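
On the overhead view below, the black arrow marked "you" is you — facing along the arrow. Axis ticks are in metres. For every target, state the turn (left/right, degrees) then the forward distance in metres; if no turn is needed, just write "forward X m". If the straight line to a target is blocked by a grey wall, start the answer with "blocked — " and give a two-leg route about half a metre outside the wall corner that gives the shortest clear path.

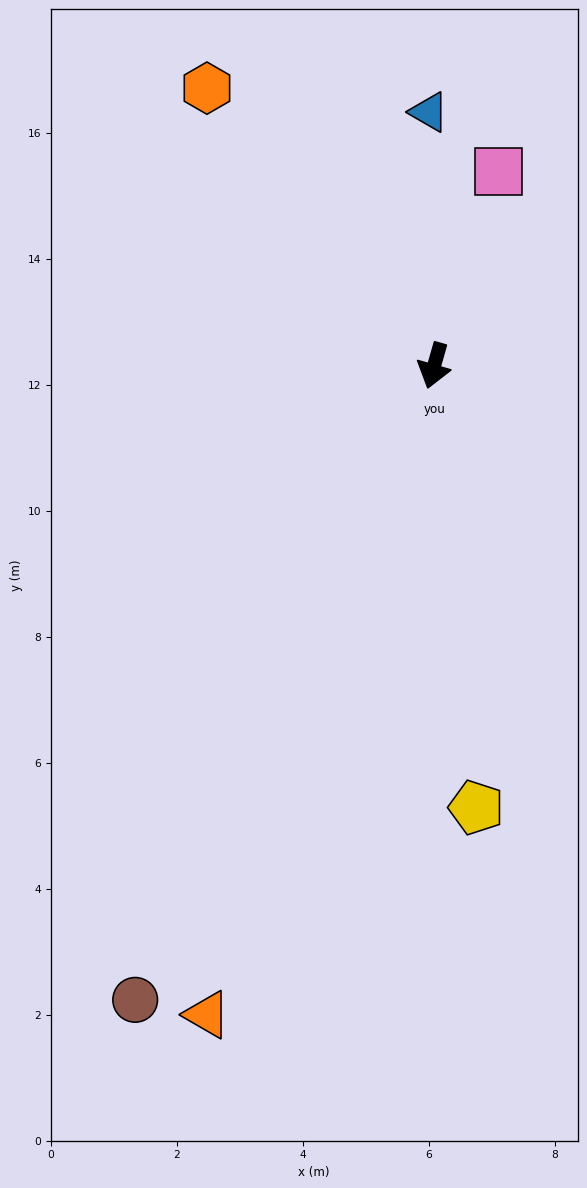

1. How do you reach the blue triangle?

turn right 163°, forward 4.0 m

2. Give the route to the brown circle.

turn right 9°, forward 11.1 m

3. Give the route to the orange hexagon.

turn right 125°, forward 5.7 m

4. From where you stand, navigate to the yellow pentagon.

turn left 21°, forward 7.0 m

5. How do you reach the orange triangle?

turn right 3°, forward 10.9 m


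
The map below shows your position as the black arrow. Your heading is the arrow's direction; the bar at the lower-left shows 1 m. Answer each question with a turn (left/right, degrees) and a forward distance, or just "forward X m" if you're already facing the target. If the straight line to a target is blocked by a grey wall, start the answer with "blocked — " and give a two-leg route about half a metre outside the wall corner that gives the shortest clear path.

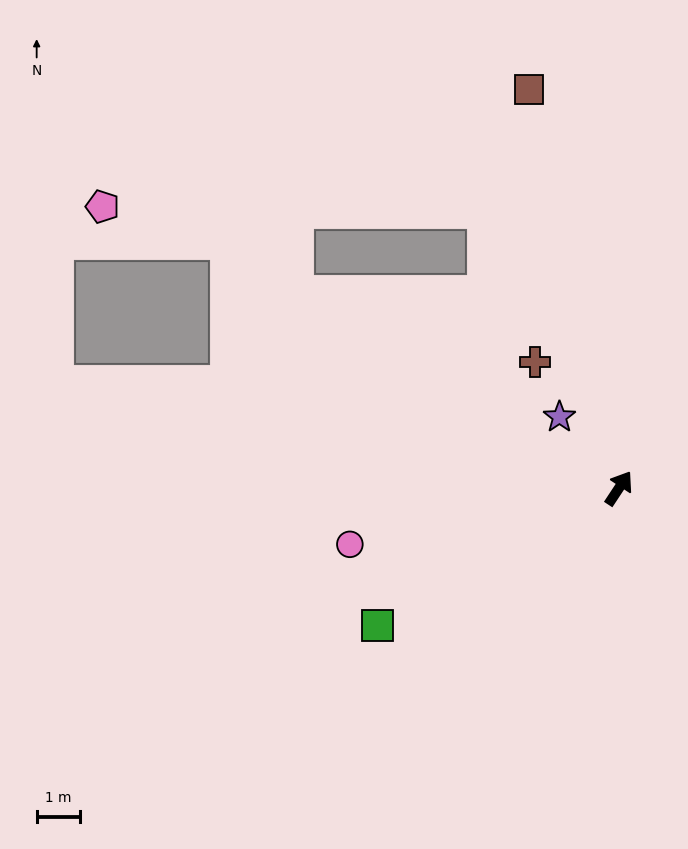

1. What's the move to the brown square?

turn left 46°, forward 9.5 m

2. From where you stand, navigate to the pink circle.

turn left 135°, forward 6.4 m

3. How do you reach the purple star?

turn left 73°, forward 2.2 m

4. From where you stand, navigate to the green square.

turn left 153°, forward 6.5 m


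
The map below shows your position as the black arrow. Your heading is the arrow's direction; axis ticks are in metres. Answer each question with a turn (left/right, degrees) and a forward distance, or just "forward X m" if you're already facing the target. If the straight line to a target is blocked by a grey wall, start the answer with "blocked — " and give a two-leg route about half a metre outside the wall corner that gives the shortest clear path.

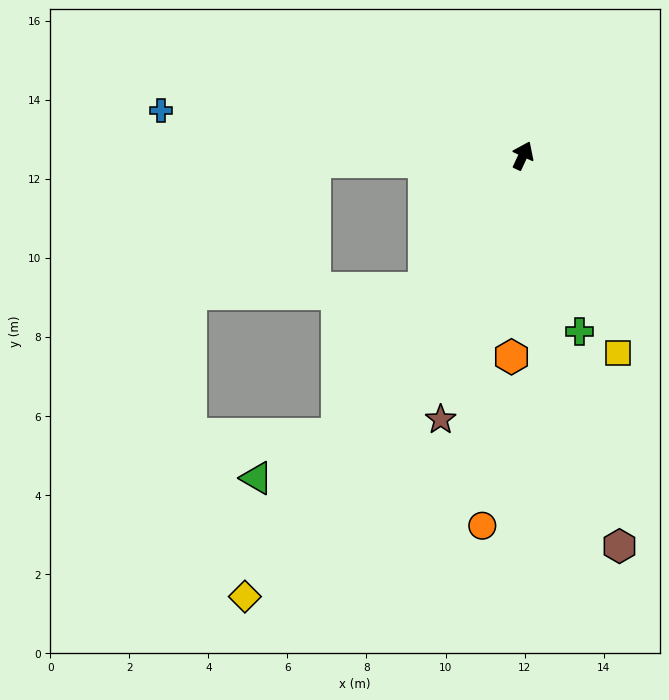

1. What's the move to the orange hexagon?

turn right 158°, forward 5.1 m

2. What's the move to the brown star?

turn right 172°, forward 7.0 m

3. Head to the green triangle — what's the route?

blocked — turn left 171°, forward 8.5 m, then turn right 28°, forward 2.3 m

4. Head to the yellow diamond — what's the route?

turn left 173°, forward 13.2 m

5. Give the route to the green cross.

turn right 137°, forward 4.7 m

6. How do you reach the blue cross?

turn left 108°, forward 9.2 m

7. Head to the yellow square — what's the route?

turn right 129°, forward 5.5 m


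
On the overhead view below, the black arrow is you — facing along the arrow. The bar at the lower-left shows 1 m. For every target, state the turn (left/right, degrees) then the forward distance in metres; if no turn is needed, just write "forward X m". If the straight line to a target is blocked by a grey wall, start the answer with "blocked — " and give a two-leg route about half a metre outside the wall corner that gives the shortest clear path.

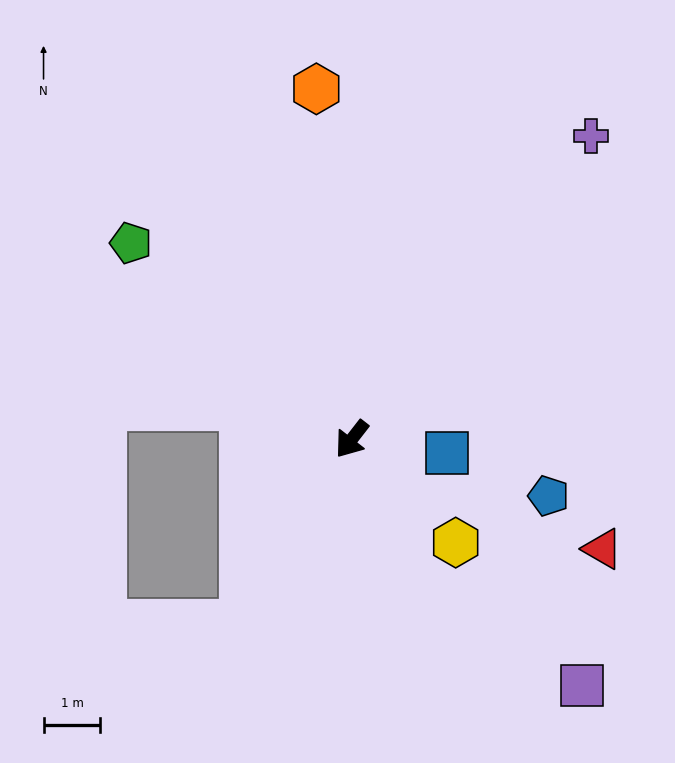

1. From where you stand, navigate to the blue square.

turn left 120°, forward 1.7 m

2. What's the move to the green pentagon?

turn right 94°, forward 5.2 m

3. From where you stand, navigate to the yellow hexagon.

turn left 83°, forward 2.6 m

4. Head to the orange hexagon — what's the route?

turn right 136°, forward 6.2 m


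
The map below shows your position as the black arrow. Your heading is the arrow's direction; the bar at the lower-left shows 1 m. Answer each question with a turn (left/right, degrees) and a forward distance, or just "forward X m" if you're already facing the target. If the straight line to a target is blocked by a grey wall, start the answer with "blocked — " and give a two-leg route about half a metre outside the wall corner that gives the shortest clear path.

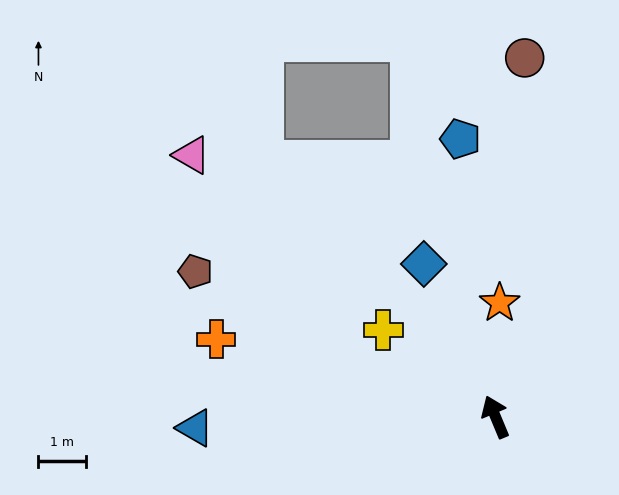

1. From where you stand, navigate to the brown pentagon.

turn left 42°, forward 7.0 m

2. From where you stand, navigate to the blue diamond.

turn left 2°, forward 3.6 m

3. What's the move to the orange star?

turn right 25°, forward 2.4 m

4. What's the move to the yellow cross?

turn left 30°, forward 3.0 m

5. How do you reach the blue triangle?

turn left 69°, forward 6.3 m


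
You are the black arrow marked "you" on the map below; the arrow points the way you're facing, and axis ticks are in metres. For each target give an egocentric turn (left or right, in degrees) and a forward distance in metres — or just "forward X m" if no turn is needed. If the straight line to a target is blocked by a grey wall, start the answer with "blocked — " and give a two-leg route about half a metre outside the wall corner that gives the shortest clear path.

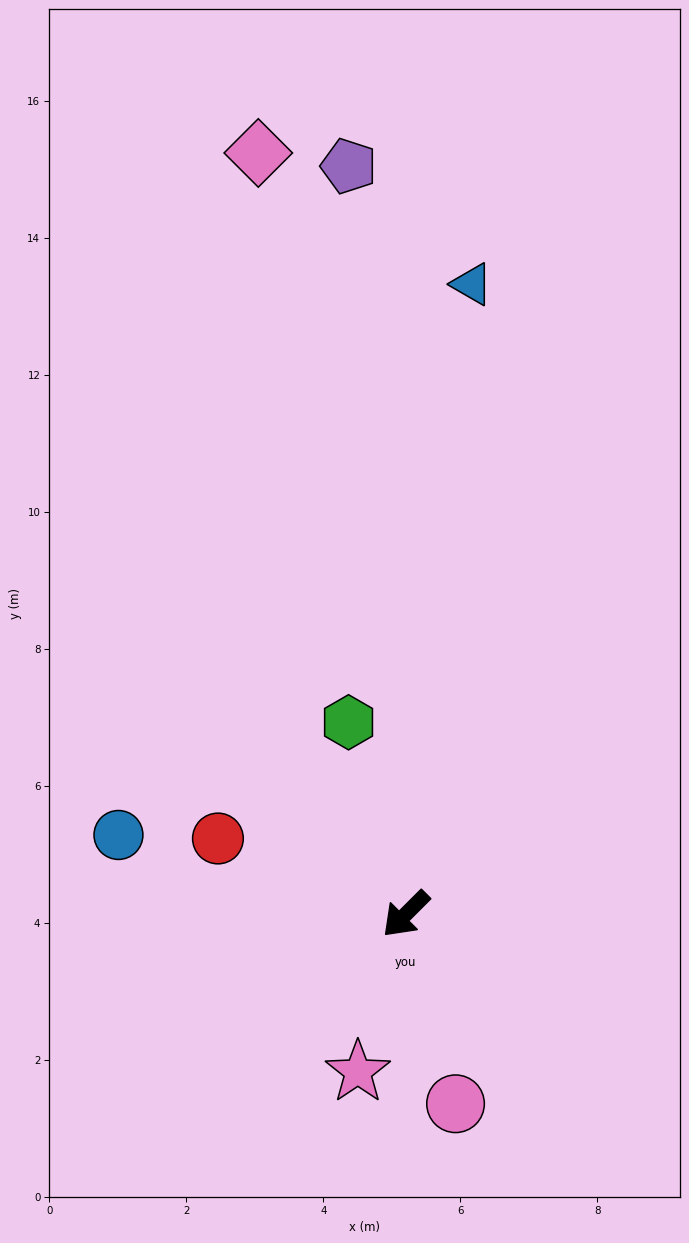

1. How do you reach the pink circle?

turn left 60°, forward 2.9 m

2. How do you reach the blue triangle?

turn right 141°, forward 9.2 m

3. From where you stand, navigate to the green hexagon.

turn right 118°, forward 2.9 m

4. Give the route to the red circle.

turn right 67°, forward 3.0 m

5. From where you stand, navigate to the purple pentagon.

turn right 131°, forward 11.0 m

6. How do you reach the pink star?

turn left 28°, forward 2.4 m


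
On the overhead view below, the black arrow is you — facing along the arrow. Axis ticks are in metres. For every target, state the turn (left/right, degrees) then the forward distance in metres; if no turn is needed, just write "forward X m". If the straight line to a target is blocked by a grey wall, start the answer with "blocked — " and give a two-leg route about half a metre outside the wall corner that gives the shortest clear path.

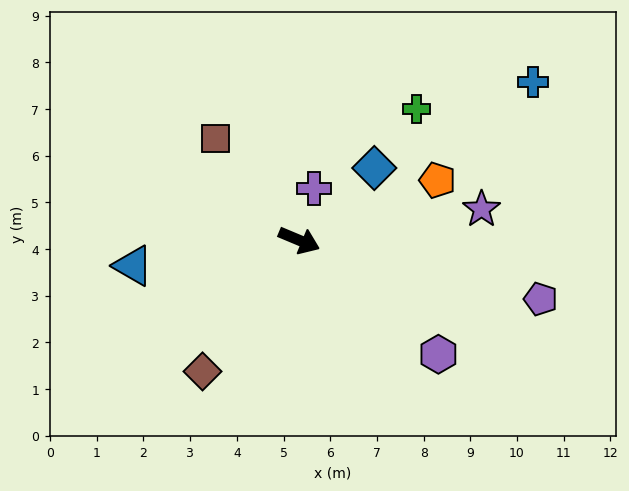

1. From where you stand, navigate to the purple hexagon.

turn right 17°, forward 3.9 m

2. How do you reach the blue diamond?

turn left 67°, forward 2.2 m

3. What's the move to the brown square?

turn left 152°, forward 2.8 m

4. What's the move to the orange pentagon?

turn left 46°, forward 3.2 m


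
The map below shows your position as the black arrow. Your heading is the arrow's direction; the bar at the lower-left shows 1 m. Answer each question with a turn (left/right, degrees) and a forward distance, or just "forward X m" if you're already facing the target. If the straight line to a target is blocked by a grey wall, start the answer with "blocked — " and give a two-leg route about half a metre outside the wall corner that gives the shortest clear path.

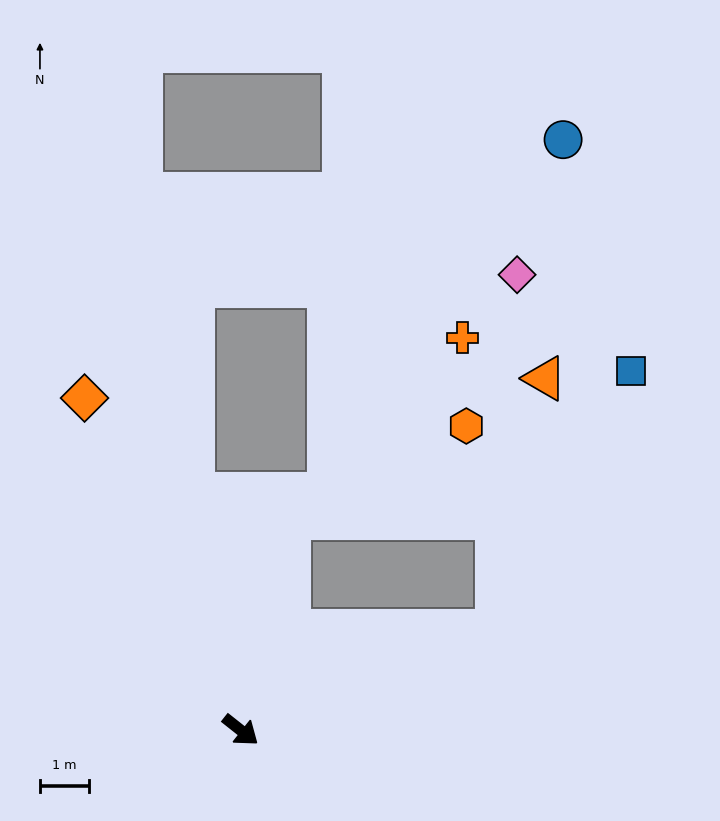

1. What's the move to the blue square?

blocked — turn left 60°, forward 5.5 m, then turn left 41°, forward 5.9 m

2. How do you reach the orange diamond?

turn left 154°, forward 7.4 m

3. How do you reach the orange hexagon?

blocked — turn left 115°, forward 4.4 m, then turn right 49°, forward 4.0 m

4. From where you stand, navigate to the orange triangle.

blocked — turn left 60°, forward 5.5 m, then turn left 57°, forward 5.2 m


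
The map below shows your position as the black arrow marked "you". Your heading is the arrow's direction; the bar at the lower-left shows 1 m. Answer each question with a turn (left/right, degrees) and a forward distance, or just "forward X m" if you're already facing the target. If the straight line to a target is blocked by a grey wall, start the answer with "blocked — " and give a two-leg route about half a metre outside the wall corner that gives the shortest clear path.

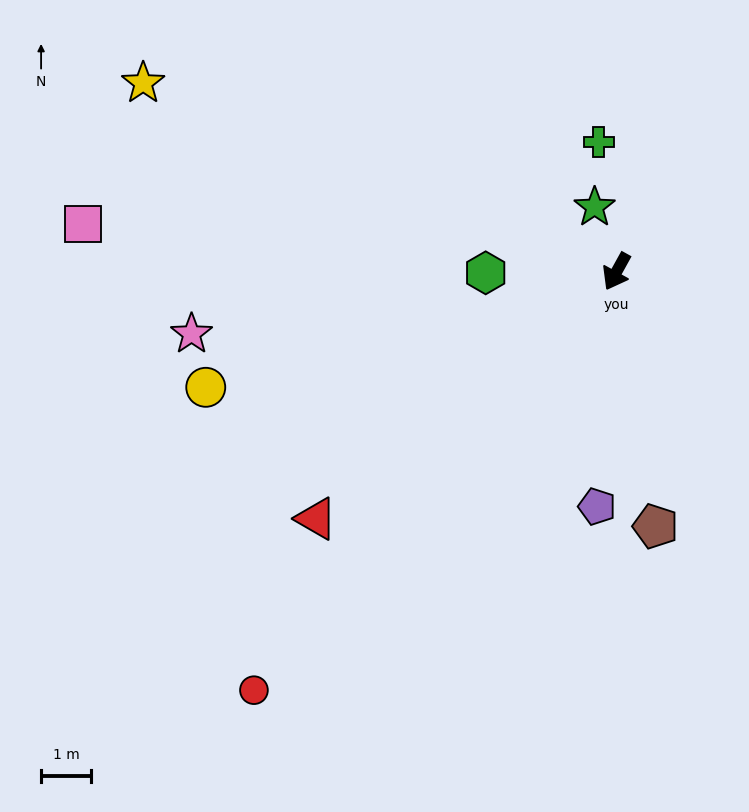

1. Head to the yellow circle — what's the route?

turn right 45°, forward 8.5 m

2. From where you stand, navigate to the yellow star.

turn right 83°, forward 10.2 m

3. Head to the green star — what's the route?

turn right 132°, forward 1.4 m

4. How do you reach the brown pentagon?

turn left 38°, forward 5.2 m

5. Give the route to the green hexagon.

turn right 61°, forward 2.6 m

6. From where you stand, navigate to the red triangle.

turn right 22°, forward 7.8 m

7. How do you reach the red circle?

turn right 12°, forward 11.1 m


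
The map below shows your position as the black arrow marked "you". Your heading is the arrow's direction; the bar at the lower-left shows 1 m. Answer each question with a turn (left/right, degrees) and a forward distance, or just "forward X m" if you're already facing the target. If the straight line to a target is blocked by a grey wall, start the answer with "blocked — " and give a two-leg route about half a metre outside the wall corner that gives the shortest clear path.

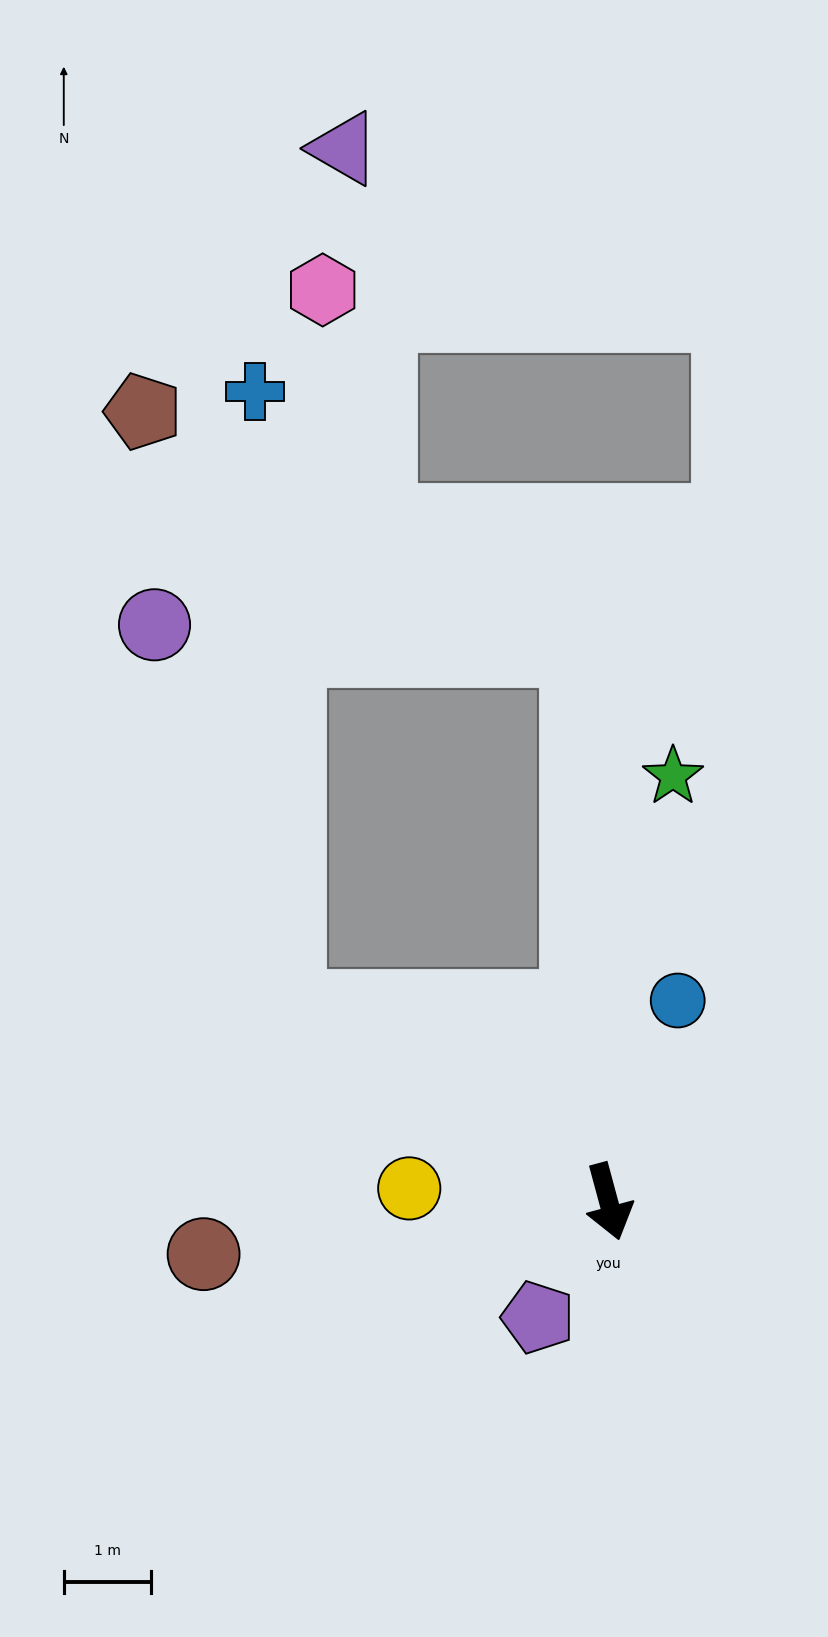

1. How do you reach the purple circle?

blocked — turn right 136°, forward 4.3 m, then turn right 40°, forward 4.6 m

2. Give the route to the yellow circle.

turn right 109°, forward 2.3 m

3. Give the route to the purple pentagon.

turn right 47°, forward 1.5 m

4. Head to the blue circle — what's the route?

turn left 146°, forward 2.4 m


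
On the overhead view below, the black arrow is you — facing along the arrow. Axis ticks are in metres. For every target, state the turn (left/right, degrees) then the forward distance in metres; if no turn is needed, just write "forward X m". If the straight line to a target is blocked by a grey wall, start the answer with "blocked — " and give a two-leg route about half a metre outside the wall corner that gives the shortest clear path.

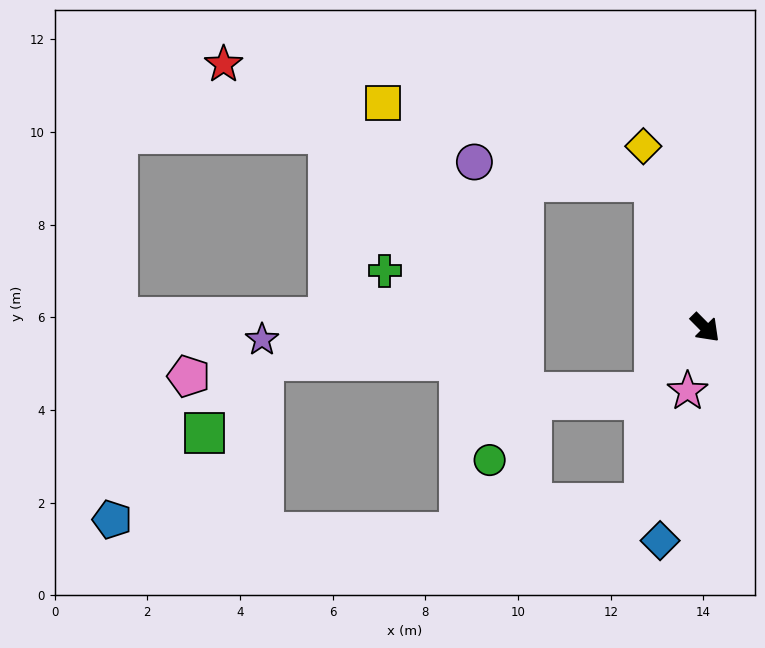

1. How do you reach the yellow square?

blocked — turn left 155°, forward 3.3 m, then turn left 54°, forward 6.1 m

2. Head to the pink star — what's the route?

turn right 60°, forward 1.4 m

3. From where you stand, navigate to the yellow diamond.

turn left 154°, forward 4.1 m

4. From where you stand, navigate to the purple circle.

blocked — turn left 155°, forward 3.3 m, then turn left 64°, forward 3.9 m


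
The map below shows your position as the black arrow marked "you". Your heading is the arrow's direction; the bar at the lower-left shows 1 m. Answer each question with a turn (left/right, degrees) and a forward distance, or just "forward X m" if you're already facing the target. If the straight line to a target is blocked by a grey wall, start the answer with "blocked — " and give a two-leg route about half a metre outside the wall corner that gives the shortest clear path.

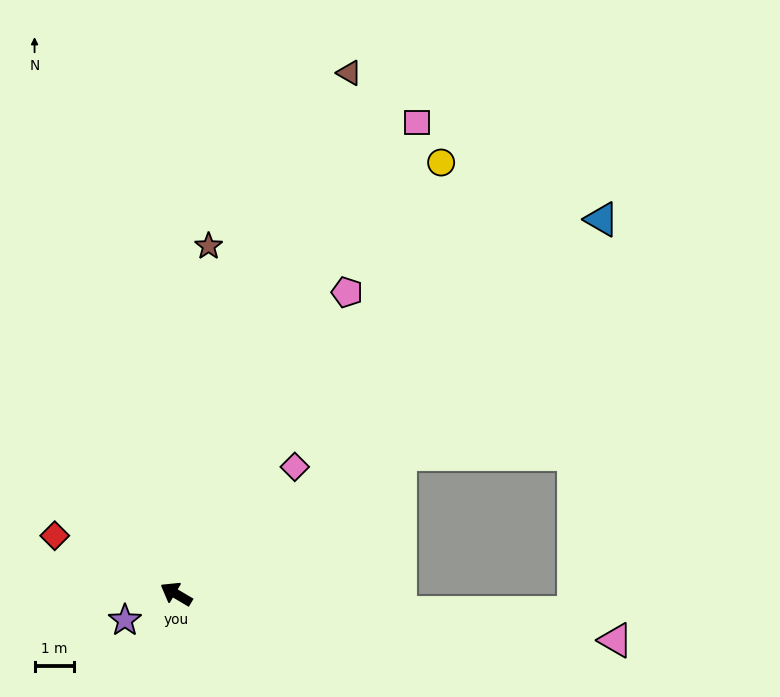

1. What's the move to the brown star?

turn right 65°, forward 8.9 m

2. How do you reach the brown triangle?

turn right 78°, forward 13.9 m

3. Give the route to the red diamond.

turn left 5°, forward 3.4 m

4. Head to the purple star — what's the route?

turn left 58°, forward 1.5 m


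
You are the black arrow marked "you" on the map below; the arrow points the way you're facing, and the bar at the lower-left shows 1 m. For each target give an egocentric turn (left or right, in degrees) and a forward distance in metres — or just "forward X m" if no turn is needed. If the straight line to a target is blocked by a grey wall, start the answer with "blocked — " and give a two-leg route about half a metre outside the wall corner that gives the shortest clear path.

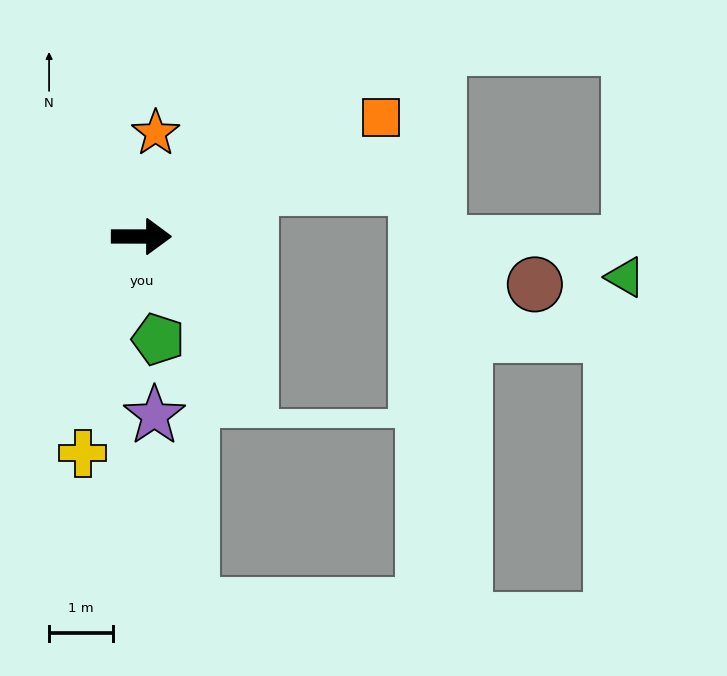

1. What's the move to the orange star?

turn left 82°, forward 1.6 m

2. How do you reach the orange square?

turn left 27°, forward 4.2 m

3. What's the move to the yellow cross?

turn right 105°, forward 3.5 m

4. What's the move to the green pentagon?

turn right 81°, forward 1.6 m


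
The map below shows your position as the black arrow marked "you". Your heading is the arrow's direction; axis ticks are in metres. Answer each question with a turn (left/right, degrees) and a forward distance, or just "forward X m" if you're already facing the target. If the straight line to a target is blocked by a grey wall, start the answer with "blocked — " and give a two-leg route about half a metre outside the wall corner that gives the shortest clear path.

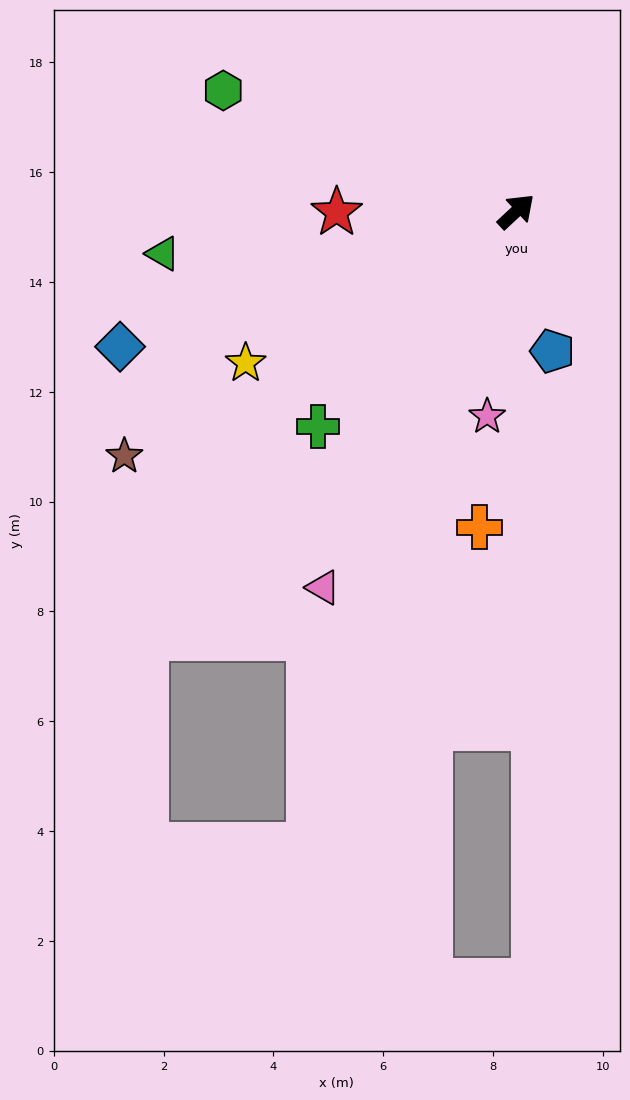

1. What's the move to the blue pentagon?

turn right 118°, forward 2.6 m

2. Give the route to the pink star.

turn right 141°, forward 3.8 m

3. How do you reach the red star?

turn left 137°, forward 3.3 m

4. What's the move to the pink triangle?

turn right 160°, forward 7.7 m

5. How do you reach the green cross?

turn right 176°, forward 5.3 m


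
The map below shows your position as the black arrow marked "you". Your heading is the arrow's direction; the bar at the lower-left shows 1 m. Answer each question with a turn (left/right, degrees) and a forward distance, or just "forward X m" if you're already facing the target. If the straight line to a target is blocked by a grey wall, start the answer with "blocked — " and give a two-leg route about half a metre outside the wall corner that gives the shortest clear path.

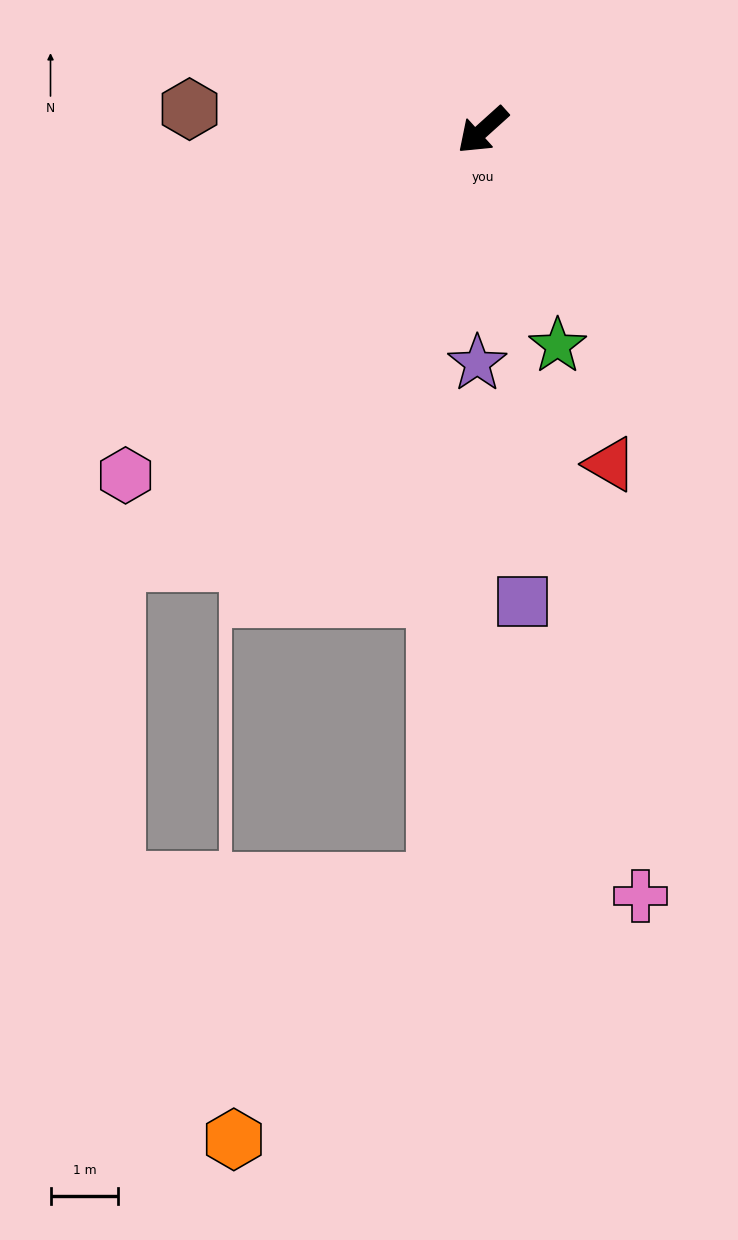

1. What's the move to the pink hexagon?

forward 7.3 m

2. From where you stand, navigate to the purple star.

turn left 47°, forward 3.4 m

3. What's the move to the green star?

turn left 67°, forward 3.4 m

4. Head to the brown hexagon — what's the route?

turn right 46°, forward 4.3 m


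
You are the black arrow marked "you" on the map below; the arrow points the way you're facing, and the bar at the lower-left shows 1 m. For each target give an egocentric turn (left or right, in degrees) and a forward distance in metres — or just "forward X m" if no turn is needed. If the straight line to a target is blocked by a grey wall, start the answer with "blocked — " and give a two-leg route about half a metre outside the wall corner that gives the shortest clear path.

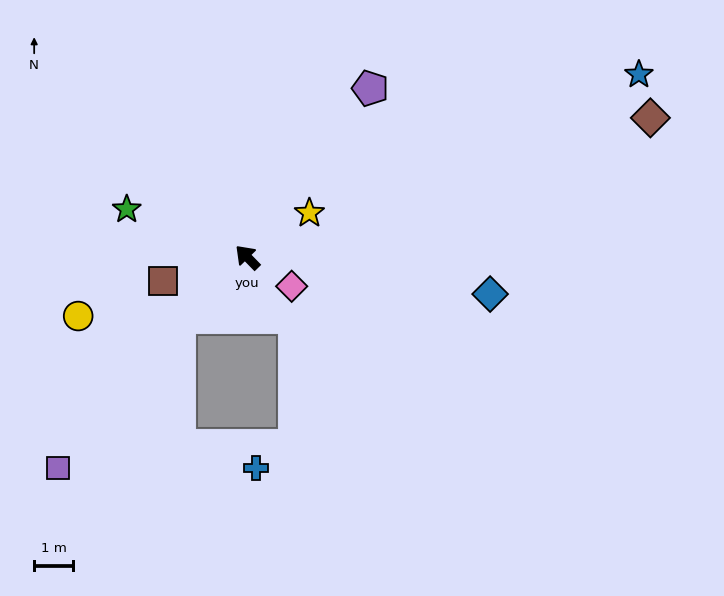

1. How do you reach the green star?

turn left 24°, forward 3.3 m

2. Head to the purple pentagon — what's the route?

turn right 80°, forward 5.4 m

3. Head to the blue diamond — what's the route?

turn right 143°, forward 6.3 m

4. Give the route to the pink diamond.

turn right 168°, forward 1.4 m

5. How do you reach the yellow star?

turn right 99°, forward 2.0 m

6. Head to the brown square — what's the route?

turn left 61°, forward 2.3 m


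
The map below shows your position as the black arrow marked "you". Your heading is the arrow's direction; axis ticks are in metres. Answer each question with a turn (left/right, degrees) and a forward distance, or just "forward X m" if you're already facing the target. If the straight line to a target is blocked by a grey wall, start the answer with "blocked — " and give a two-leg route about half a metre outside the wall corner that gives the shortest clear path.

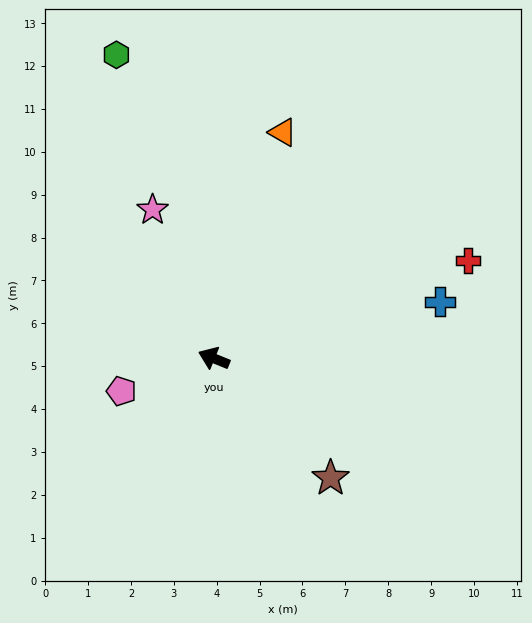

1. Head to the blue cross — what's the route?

turn right 144°, forward 5.4 m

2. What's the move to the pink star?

turn right 45°, forward 3.8 m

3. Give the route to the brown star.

turn left 156°, forward 3.9 m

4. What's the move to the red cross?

turn right 137°, forward 6.4 m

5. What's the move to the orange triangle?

turn right 85°, forward 5.5 m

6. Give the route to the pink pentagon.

turn left 42°, forward 2.3 m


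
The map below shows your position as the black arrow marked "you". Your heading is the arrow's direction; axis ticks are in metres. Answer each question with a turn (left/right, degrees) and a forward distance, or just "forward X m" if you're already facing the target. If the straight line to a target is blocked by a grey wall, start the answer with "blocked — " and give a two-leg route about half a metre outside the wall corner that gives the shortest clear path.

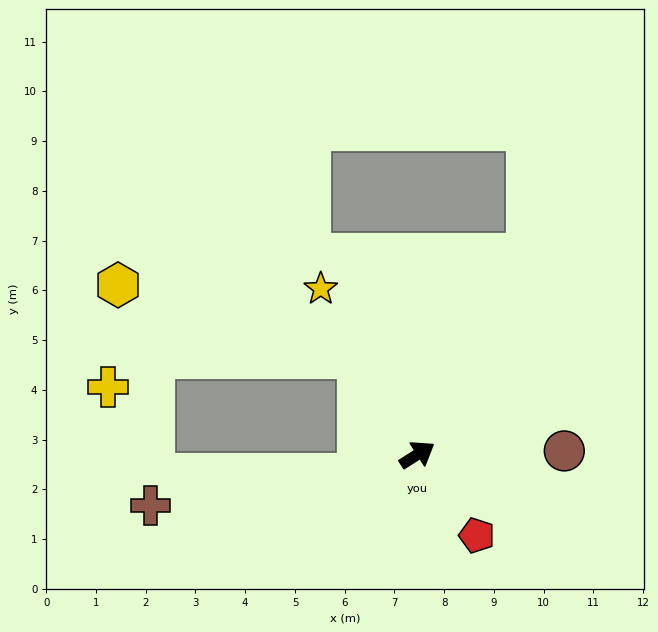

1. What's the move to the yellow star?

turn left 88°, forward 3.9 m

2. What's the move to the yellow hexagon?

blocked — turn left 89°, forward 2.3 m, then turn left 42°, forward 5.1 m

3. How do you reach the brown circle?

turn right 31°, forward 3.0 m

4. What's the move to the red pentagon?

turn right 86°, forward 2.0 m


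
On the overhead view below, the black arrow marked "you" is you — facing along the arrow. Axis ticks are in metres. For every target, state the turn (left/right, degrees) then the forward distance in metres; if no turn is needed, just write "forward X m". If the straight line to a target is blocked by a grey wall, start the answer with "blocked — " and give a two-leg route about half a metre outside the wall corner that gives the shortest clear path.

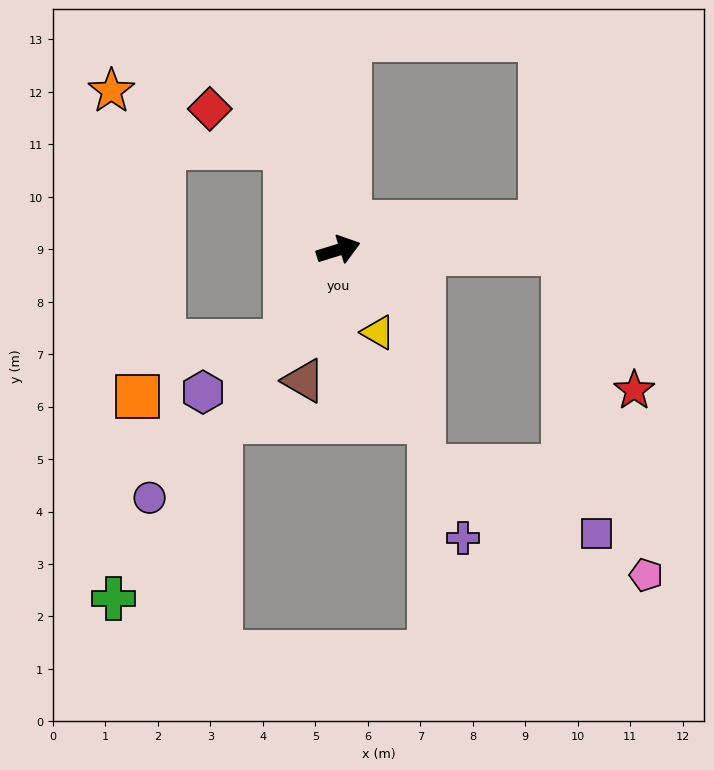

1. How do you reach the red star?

blocked — turn right 18°, forward 4.3 m, then turn right 62°, forward 2.9 m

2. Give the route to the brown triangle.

turn right 122°, forward 2.6 m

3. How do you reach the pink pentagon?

blocked — turn right 18°, forward 4.3 m, then turn right 75°, forward 6.3 m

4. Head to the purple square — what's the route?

blocked — turn right 18°, forward 4.3 m, then turn right 82°, forward 5.4 m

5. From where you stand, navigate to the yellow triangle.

turn right 81°, forward 1.7 m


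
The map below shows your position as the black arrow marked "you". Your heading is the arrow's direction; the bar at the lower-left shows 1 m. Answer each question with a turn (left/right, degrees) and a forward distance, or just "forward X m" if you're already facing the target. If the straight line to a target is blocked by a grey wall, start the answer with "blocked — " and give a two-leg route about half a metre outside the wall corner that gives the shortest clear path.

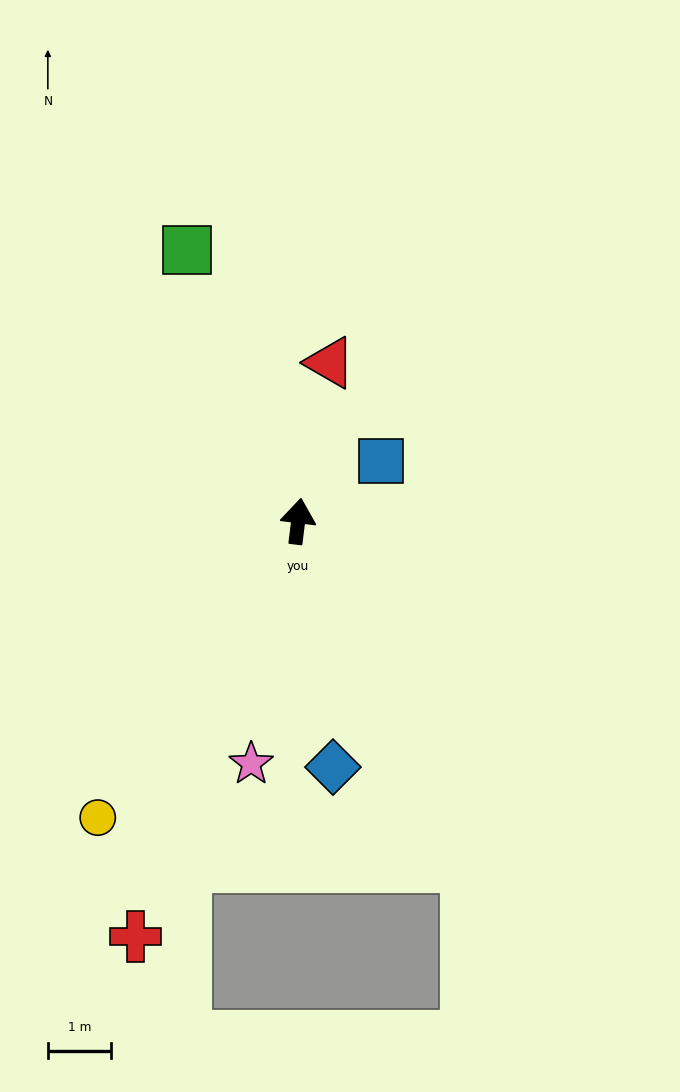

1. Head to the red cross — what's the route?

turn left 166°, forward 7.0 m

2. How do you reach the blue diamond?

turn right 165°, forward 3.9 m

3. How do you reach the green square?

turn left 29°, forward 4.6 m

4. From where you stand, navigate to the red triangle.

turn right 4°, forward 2.5 m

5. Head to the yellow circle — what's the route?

turn left 153°, forward 5.6 m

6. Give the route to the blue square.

turn right 47°, forward 1.6 m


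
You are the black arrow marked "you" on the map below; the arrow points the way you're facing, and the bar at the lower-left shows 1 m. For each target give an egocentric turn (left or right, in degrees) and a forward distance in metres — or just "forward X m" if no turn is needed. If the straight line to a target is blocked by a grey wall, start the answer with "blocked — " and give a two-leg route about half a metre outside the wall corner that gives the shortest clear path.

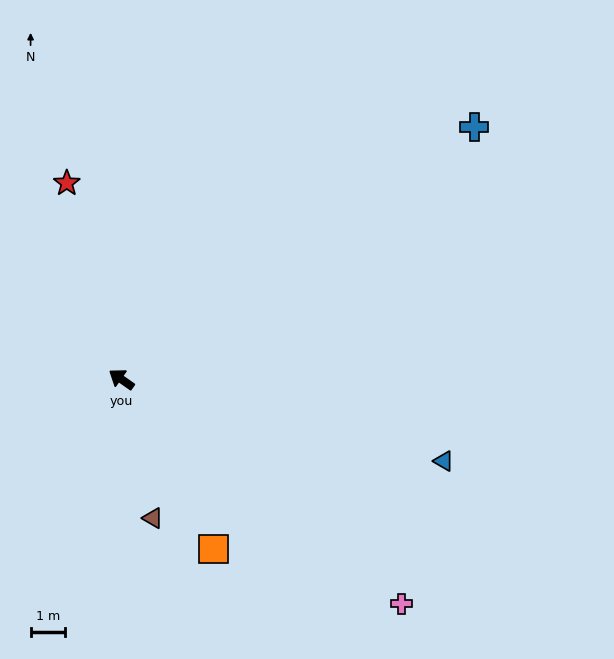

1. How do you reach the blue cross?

turn right 109°, forward 12.7 m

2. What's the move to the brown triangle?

turn left 138°, forward 4.2 m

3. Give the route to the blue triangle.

turn right 159°, forward 9.7 m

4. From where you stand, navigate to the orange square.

turn left 154°, forward 5.6 m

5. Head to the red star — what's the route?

turn right 39°, forward 6.0 m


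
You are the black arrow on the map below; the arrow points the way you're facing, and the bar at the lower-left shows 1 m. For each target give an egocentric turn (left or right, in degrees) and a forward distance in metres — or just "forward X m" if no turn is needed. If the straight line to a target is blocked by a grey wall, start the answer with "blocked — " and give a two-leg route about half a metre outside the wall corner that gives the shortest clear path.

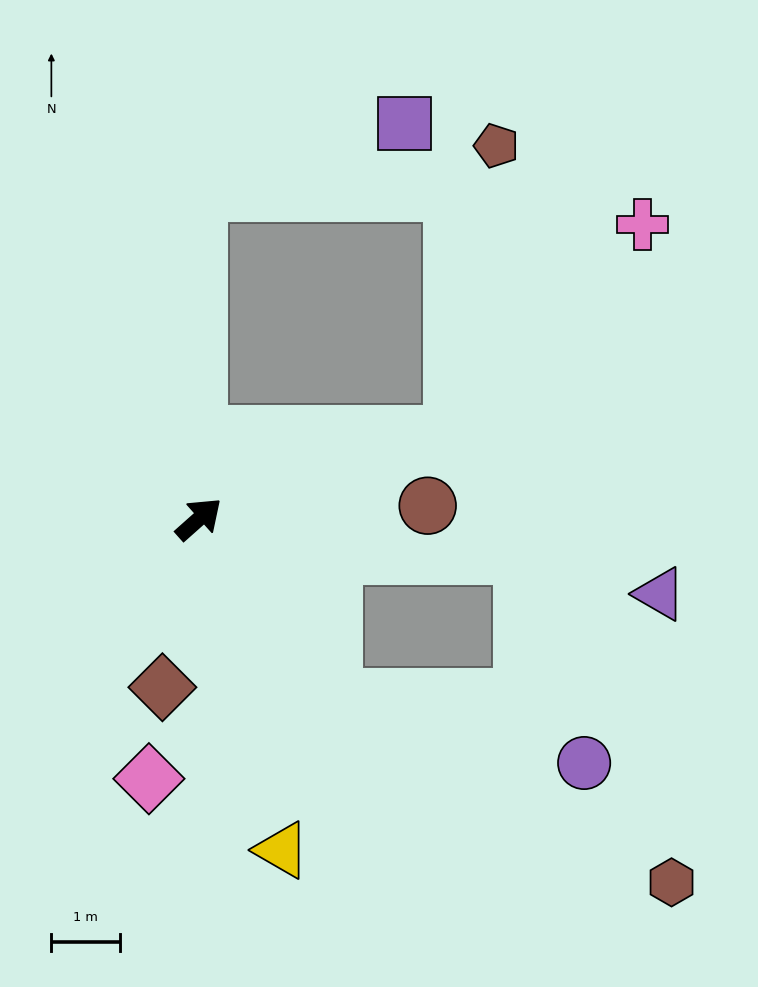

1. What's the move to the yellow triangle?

turn right 118°, forward 5.0 m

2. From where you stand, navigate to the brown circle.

turn right 38°, forward 3.4 m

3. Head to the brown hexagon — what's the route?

blocked — turn right 95°, forward 3.3 m, then turn left 25°, forward 5.6 m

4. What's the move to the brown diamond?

turn right 144°, forward 2.5 m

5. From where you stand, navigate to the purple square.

blocked — turn left 49°, forward 4.8 m, then turn right 72°, forward 3.2 m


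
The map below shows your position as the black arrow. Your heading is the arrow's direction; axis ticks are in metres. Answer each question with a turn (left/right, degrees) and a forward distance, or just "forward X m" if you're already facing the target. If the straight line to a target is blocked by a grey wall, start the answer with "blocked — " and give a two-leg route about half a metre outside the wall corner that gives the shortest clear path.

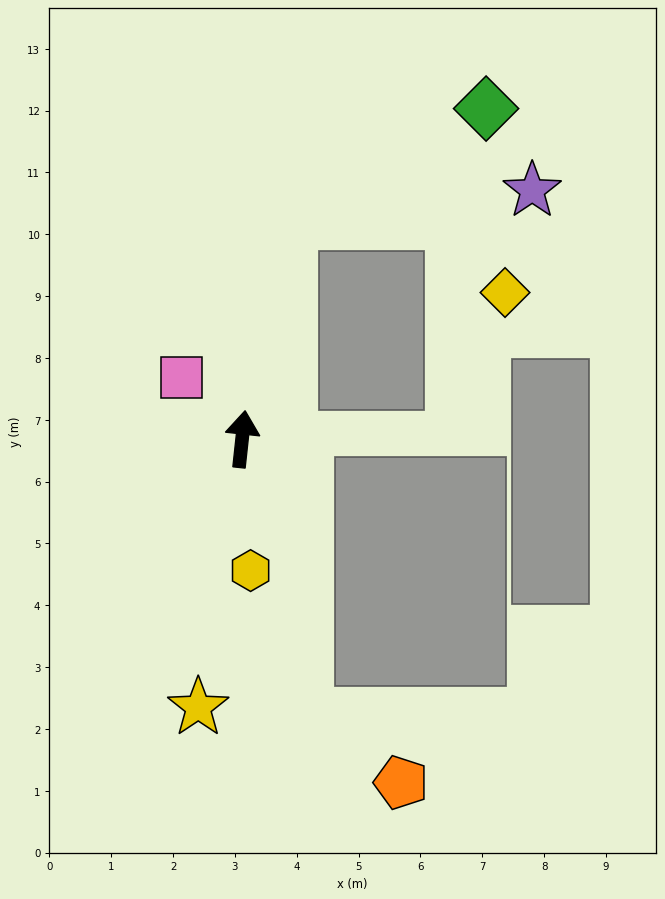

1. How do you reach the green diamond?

blocked — turn right 7°, forward 3.6 m, then turn right 46°, forward 3.7 m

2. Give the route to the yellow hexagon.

turn right 170°, forward 2.1 m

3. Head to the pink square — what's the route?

turn left 51°, forward 1.4 m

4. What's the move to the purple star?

blocked — turn right 7°, forward 3.6 m, then turn right 69°, forward 3.9 m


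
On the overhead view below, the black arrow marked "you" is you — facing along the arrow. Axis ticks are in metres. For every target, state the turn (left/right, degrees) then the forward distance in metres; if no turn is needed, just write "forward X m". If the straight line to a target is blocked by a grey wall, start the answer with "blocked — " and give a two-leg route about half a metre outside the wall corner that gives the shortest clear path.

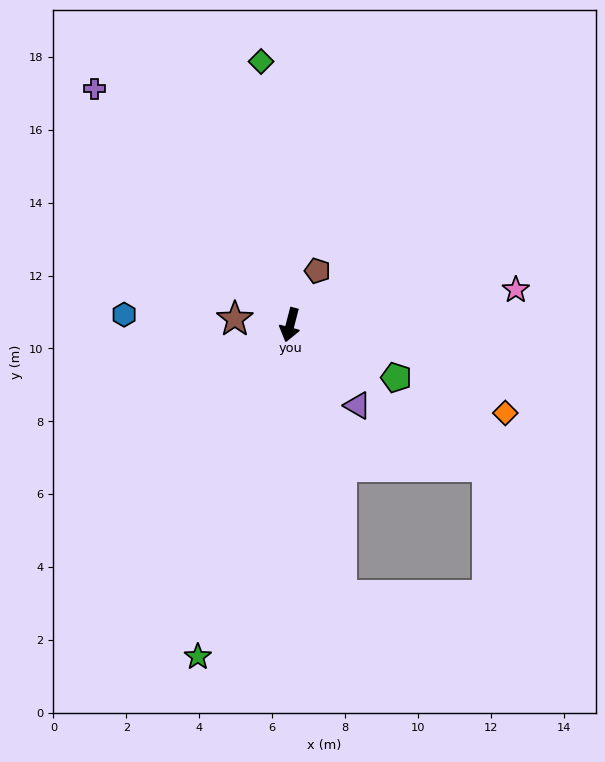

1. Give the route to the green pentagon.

turn left 78°, forward 3.3 m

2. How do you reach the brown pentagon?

turn left 168°, forward 1.7 m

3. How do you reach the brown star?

turn right 81°, forward 1.5 m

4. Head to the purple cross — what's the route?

turn right 126°, forward 8.4 m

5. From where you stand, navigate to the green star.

forward 9.4 m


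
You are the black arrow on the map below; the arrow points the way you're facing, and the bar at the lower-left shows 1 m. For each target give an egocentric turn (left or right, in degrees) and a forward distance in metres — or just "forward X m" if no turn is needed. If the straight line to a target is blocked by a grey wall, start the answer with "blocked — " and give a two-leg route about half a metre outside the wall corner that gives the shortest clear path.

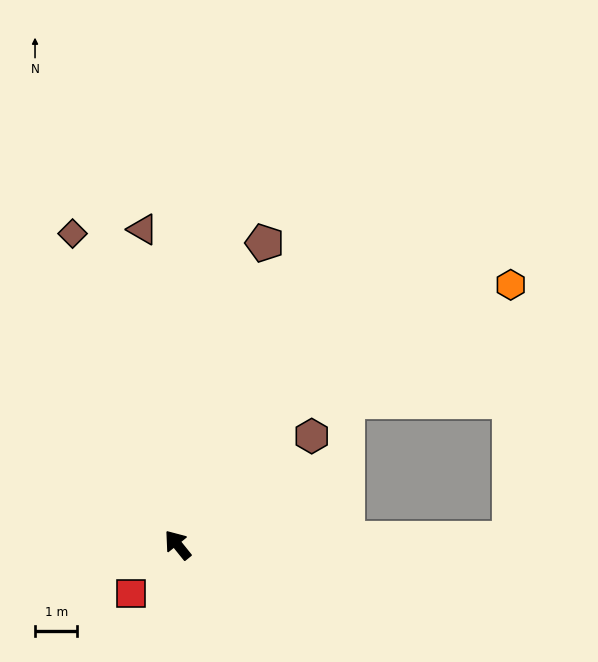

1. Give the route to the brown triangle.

turn right 33°, forward 7.5 m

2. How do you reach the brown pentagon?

turn right 55°, forward 7.4 m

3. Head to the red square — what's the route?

turn left 97°, forward 1.6 m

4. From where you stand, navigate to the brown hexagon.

turn right 90°, forward 4.1 m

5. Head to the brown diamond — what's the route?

turn right 20°, forward 7.7 m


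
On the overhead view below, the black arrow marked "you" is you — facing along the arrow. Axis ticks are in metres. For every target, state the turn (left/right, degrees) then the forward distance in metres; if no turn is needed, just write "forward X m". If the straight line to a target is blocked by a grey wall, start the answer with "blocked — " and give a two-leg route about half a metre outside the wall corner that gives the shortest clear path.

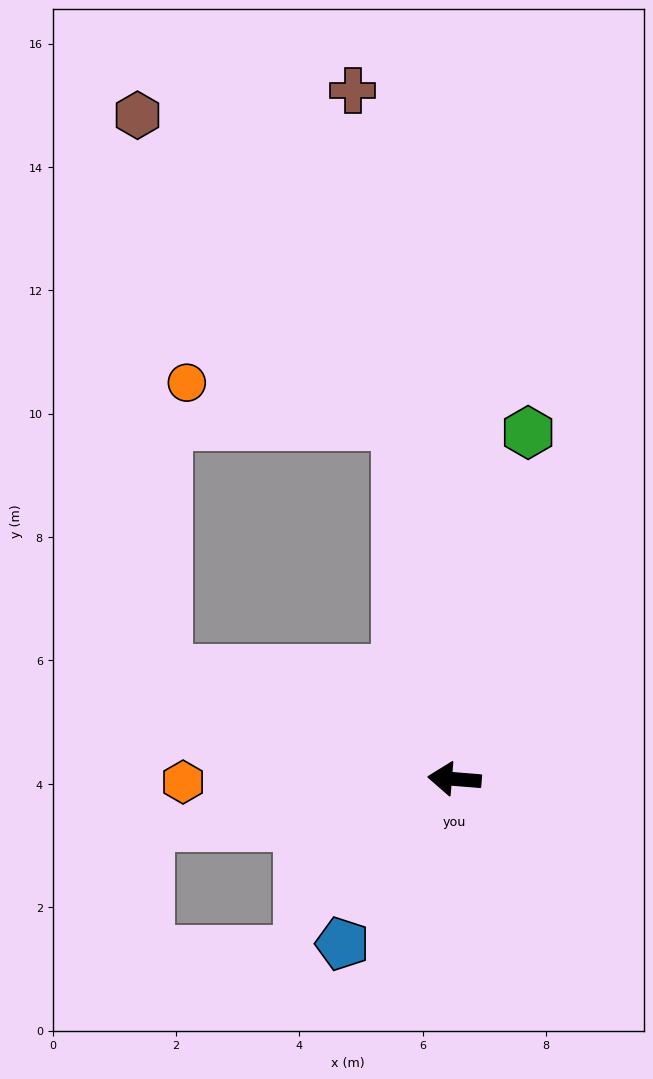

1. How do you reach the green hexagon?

turn right 97°, forward 5.7 m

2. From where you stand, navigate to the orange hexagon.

turn left 5°, forward 4.4 m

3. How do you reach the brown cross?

turn right 77°, forward 11.3 m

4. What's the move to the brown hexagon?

blocked — turn right 76°, forward 5.8 m, then turn left 31°, forward 6.5 m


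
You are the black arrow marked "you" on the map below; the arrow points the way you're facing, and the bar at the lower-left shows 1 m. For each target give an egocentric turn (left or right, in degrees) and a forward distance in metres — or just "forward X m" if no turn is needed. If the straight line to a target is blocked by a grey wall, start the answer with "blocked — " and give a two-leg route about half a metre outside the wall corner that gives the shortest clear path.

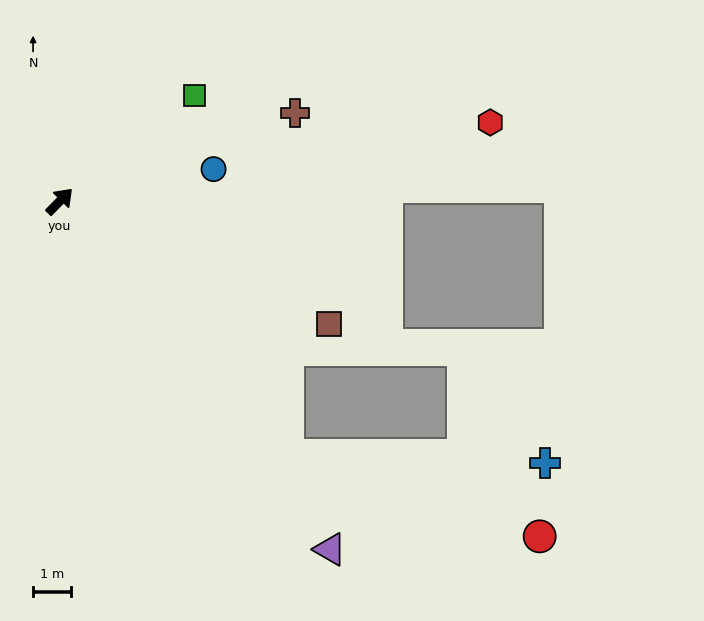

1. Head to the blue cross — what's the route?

blocked — turn right 94°, forward 8.9 m, then turn left 47°, forward 6.7 m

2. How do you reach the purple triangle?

turn right 98°, forward 11.5 m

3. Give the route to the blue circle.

turn right 34°, forward 4.1 m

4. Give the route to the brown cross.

turn right 25°, forward 6.6 m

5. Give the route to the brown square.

turn right 70°, forward 7.7 m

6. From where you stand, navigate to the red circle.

blocked — turn right 94°, forward 8.9 m, then turn left 31°, forward 6.9 m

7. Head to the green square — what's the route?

turn right 7°, forward 4.5 m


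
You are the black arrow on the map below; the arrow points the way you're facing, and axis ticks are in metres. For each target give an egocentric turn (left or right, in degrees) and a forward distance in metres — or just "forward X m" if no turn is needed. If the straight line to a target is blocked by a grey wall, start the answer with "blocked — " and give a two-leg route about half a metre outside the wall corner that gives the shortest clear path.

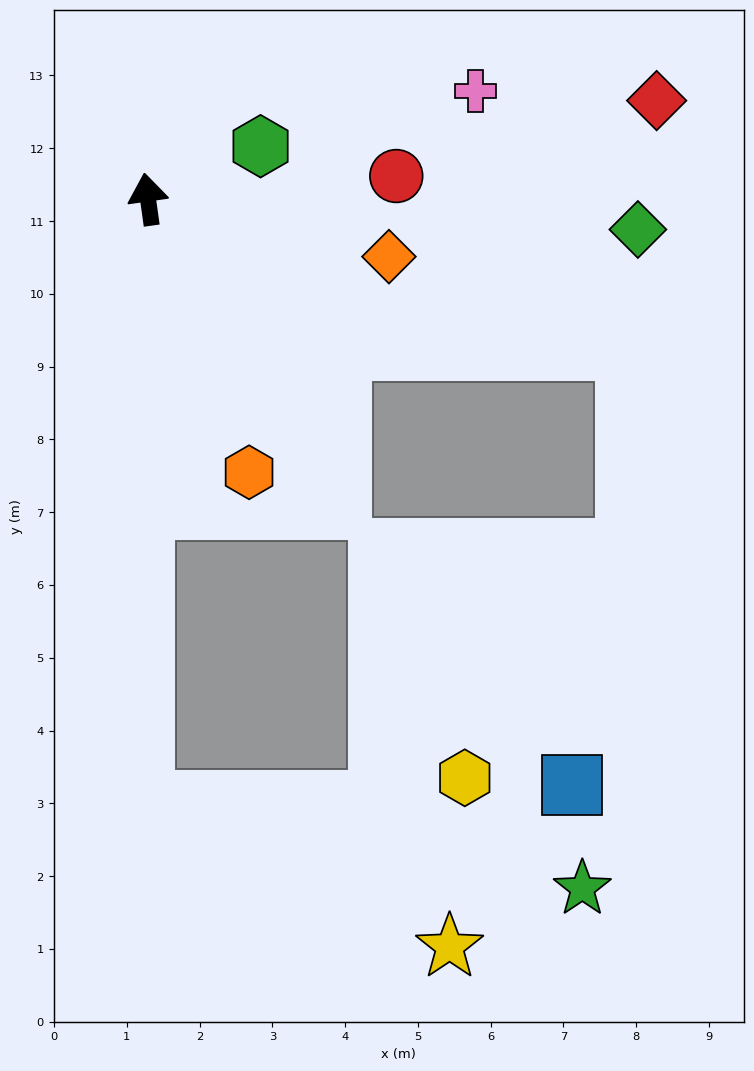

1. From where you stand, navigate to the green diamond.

turn right 102°, forward 6.7 m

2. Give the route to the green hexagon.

turn right 73°, forward 1.7 m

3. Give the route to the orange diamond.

turn right 111°, forward 3.4 m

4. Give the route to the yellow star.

blocked — turn left 172°, forward 8.3 m, then turn left 65°, forward 4.7 m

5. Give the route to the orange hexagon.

turn right 168°, forward 4.0 m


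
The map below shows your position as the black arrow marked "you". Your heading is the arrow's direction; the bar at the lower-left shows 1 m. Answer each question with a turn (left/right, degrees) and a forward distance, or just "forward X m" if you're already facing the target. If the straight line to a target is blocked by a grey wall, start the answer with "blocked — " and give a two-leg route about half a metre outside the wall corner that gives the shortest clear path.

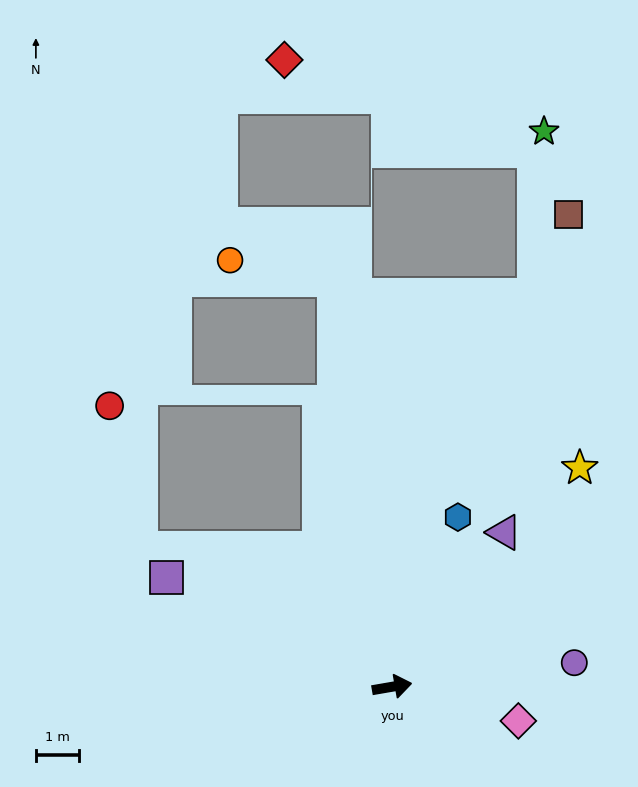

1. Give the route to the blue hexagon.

turn left 59°, forward 4.3 m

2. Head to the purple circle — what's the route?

turn right 2°, forward 4.3 m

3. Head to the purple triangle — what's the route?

turn left 44°, forward 4.5 m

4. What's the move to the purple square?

turn left 144°, forward 5.9 m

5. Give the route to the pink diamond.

turn right 25°, forward 3.1 m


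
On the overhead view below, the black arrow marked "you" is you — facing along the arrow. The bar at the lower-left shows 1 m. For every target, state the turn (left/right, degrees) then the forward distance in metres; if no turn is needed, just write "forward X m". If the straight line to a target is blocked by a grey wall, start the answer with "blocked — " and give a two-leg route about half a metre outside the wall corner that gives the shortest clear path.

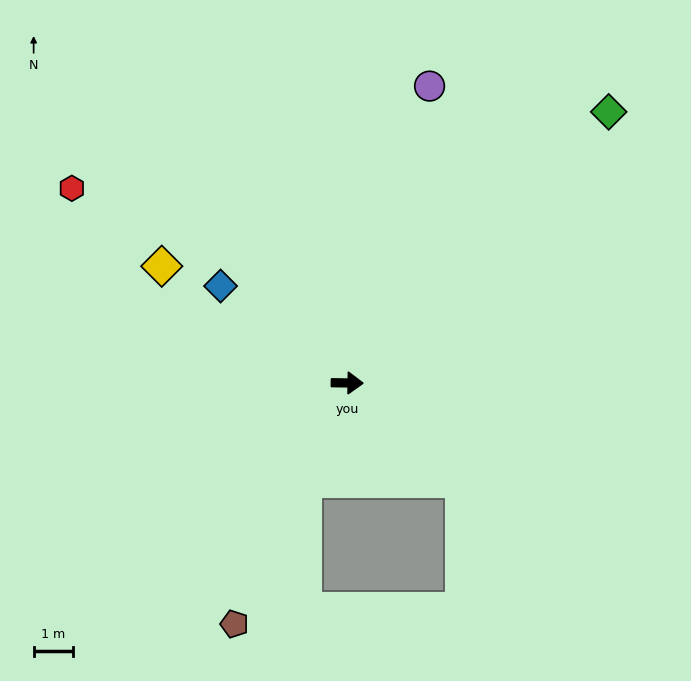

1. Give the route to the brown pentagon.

turn right 114°, forward 6.8 m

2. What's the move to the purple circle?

turn left 75°, forward 7.8 m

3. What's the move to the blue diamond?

turn left 143°, forward 4.1 m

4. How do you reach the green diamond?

turn left 47°, forward 9.6 m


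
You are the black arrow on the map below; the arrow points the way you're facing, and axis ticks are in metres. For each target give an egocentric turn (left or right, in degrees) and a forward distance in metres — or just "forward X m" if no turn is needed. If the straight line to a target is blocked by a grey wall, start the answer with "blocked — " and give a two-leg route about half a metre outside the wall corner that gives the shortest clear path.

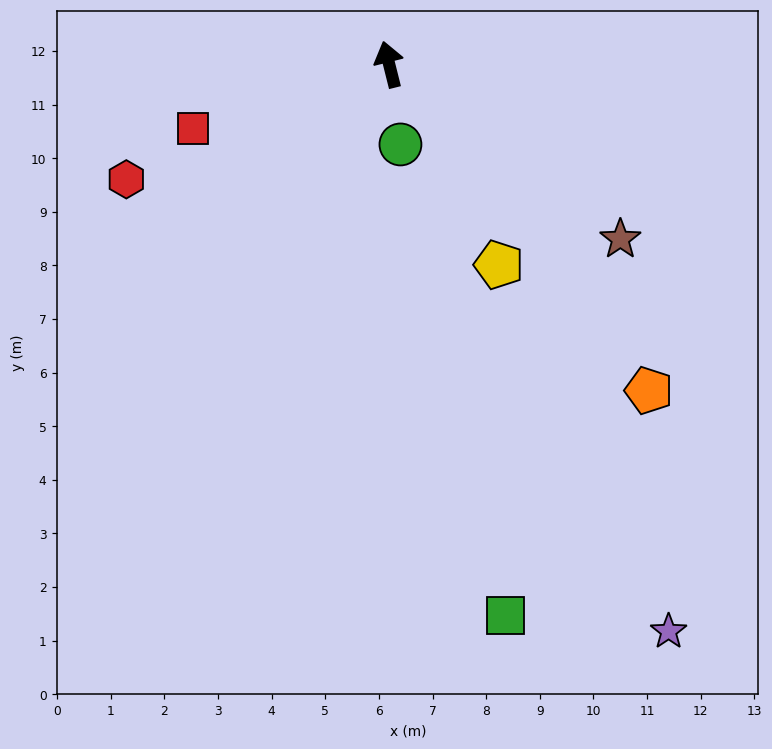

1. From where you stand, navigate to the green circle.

turn left 174°, forward 1.5 m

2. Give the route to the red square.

turn left 94°, forward 3.8 m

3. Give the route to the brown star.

turn right 141°, forward 5.4 m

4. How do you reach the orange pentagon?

turn right 156°, forward 7.8 m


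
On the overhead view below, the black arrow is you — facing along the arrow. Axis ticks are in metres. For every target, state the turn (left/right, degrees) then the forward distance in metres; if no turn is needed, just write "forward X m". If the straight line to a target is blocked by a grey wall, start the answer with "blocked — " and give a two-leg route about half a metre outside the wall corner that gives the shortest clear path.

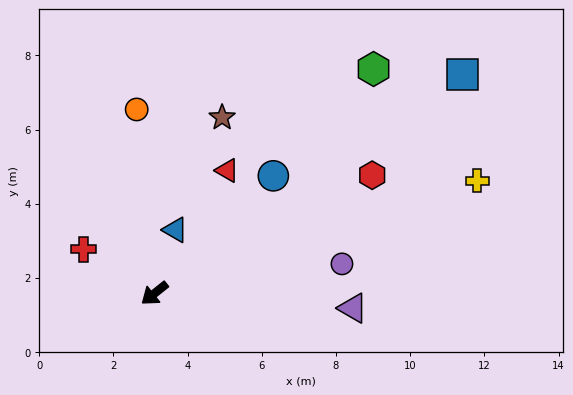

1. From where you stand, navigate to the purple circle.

turn left 150°, forward 5.1 m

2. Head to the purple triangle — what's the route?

turn left 137°, forward 5.4 m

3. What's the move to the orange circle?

turn right 123°, forward 5.0 m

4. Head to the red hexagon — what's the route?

turn left 170°, forward 6.7 m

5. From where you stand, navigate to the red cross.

turn right 70°, forward 2.3 m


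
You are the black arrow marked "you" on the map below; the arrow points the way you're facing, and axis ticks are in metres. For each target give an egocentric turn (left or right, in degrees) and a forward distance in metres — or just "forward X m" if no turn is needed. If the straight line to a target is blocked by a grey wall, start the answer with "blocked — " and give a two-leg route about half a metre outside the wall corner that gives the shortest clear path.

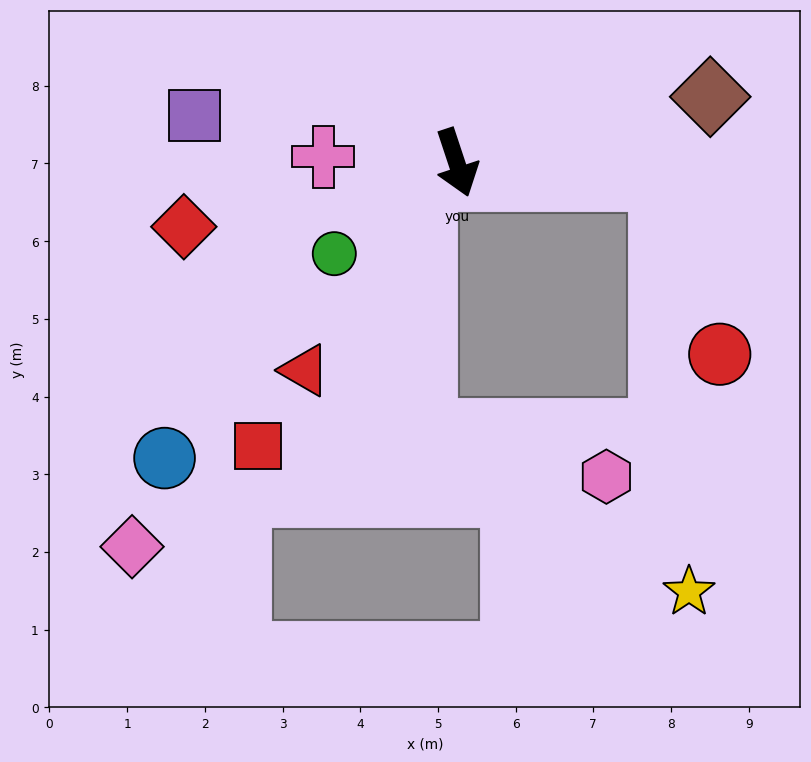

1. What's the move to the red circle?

blocked — turn left 67°, forward 2.6 m, then turn right 67°, forward 2.4 m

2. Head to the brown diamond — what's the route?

turn left 86°, forward 3.4 m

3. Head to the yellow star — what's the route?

blocked — turn left 67°, forward 2.6 m, then turn right 82°, forward 5.3 m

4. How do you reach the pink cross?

turn right 111°, forward 1.7 m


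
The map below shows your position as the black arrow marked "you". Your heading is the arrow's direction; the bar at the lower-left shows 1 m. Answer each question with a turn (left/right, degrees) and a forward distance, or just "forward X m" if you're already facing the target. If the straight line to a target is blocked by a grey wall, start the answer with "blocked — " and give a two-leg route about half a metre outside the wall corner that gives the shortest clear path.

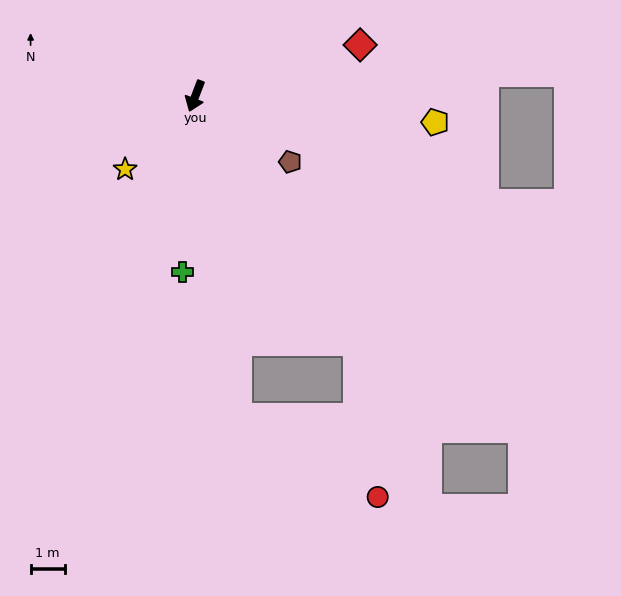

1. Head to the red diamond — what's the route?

turn left 128°, forward 5.1 m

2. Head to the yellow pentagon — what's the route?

turn left 105°, forward 7.1 m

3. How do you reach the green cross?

turn left 17°, forward 5.2 m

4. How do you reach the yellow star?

turn right 23°, forward 3.0 m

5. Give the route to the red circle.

blocked — turn left 54°, forward 8.6 m, then turn right 26°, forward 4.6 m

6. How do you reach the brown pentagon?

turn left 76°, forward 3.4 m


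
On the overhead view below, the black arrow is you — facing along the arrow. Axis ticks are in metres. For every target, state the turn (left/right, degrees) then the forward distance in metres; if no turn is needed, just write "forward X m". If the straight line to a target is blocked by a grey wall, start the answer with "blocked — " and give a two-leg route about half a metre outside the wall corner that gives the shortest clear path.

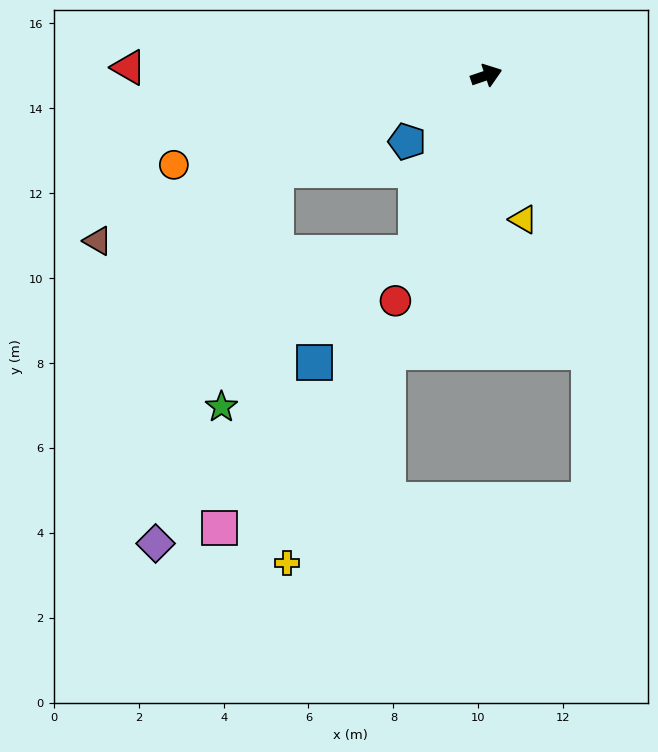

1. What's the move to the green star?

blocked — turn right 175°, forward 5.4 m, then turn left 53°, forward 5.7 m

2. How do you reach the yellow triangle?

turn right 94°, forward 3.5 m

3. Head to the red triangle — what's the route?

turn left 160°, forward 8.4 m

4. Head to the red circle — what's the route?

turn right 131°, forward 5.7 m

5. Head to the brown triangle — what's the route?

turn right 176°, forward 9.9 m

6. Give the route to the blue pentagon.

turn right 159°, forward 2.4 m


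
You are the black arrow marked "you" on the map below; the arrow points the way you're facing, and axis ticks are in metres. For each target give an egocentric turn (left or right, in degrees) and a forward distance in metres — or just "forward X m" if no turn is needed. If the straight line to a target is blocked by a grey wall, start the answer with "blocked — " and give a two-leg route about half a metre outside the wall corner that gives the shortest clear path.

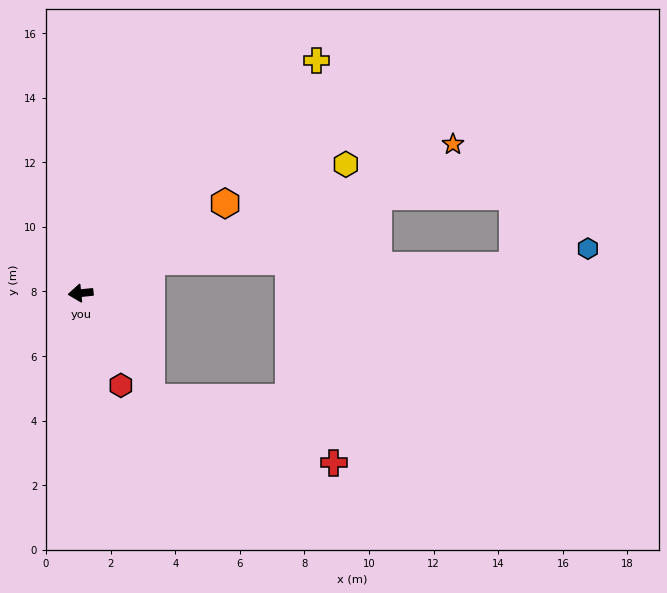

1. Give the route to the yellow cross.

turn right 141°, forward 10.3 m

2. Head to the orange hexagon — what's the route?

turn right 154°, forward 5.3 m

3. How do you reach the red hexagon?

turn left 108°, forward 3.1 m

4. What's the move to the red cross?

blocked — turn left 118°, forward 3.9 m, then turn left 37°, forward 6.0 m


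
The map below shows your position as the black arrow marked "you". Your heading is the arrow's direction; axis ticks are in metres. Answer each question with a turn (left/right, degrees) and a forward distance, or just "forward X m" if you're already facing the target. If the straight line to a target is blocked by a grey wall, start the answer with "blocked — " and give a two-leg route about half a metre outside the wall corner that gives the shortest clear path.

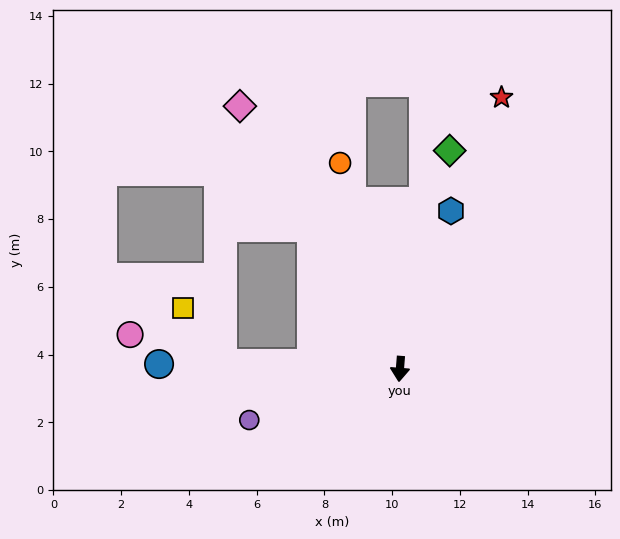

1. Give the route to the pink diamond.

turn right 144°, forward 9.1 m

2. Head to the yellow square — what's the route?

blocked — turn right 87°, forward 5.2 m, then turn right 53°, forward 2.0 m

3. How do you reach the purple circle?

turn right 67°, forward 4.7 m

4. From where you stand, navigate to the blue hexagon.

turn left 167°, forward 4.9 m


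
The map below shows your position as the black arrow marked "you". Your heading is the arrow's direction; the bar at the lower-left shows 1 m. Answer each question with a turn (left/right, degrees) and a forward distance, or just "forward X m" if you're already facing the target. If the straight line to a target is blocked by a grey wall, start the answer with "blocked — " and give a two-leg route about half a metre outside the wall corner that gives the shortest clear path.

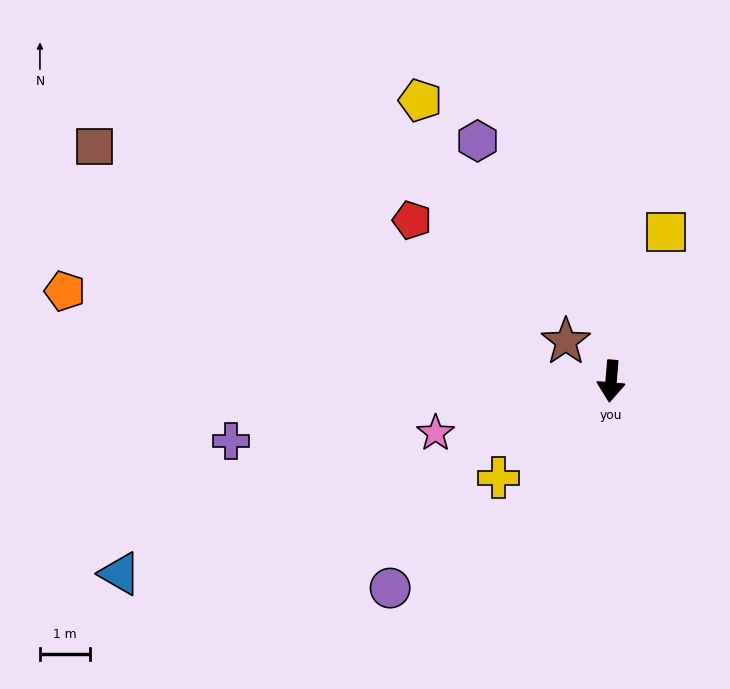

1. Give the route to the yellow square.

turn left 165°, forward 3.2 m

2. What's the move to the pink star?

turn right 69°, forward 3.6 m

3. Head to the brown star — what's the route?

turn right 126°, forward 1.2 m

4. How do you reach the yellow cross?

turn right 45°, forward 3.0 m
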